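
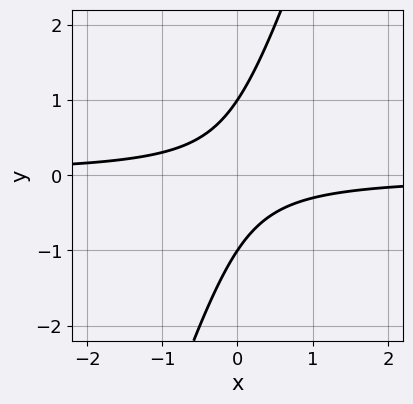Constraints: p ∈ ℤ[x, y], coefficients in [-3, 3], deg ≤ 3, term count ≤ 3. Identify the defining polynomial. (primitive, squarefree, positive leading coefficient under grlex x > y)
3*x*y - y^2 + 1

First, the degree is 2 — a generic line meets the curve in up to 2 points.
Next, against the integer gridlines: the y-axis gridline crossings are at y ∈ {-1, 1}; no x-intercept at any integer in the box.
Finally, matching integer coefficients to the picture gives p.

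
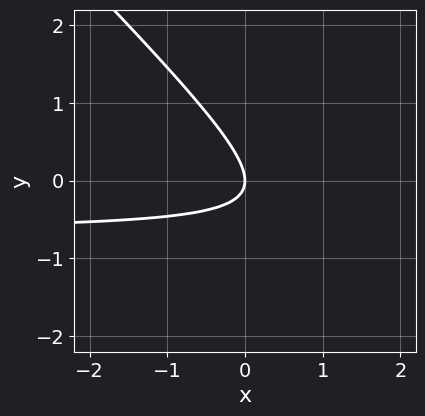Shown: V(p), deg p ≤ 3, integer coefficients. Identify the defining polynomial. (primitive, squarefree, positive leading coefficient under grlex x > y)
3*x*y + 3*y^2 + 2*x

First, deg p = 2.
Then, observable constraints: it crosses the x-axis at the gridline x = 0; it meets the y-axis at y = 0 (among the integer gridlines).
Finally, solving for integer coefficients yields p as stated.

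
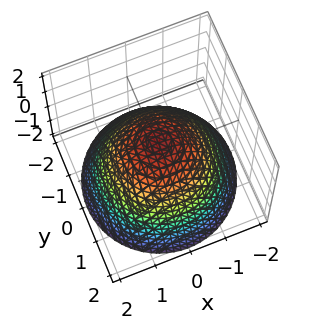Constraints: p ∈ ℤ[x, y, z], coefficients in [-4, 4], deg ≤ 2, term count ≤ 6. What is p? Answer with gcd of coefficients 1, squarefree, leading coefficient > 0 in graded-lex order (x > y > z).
2*x^2 + 2*y^2 + 3*z - 2

1. The degree is 2 — the shape is more complex than any degree-1 surface.
2. By symmetry, the z-axis is an axis of rotation, so x and y enter only as x² + y².
3. From the axis intercepts and sections: a circular section at z = -1 has radius between 1 and 2; the y-axis gridline crossings are at y ∈ {-1, 1}; the x-axis gridline crossings are at x ∈ {-1, 1}.
4. These observations pin down the coefficients.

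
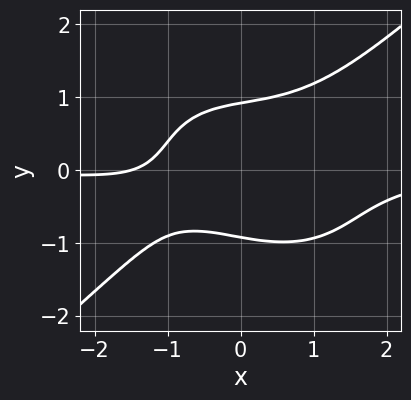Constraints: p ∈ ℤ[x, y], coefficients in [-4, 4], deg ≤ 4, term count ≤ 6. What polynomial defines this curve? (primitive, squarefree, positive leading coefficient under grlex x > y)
2*x^3*y - 3*y^4 - y^2 + 2*x + 3

(a) deg p = 4.
(b) The integer polynomial consistent with all of this is the stated p.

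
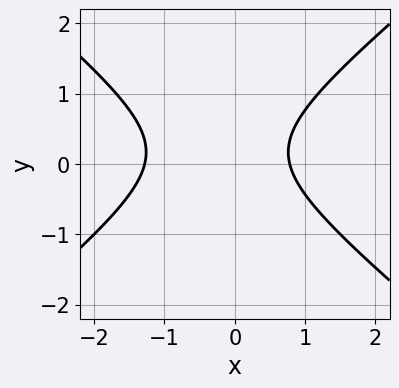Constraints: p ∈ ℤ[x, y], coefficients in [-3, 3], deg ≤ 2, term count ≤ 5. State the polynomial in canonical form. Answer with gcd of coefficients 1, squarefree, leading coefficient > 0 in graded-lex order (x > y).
First, deg p = 2. The shape is more complex than any degree-1 curve.
Then, observable constraints: the curve avoids every integer y-axis point in the box.
Finally, matching integer coefficients to the picture gives p.

2*x^2 - 3*y^2 + x + y - 2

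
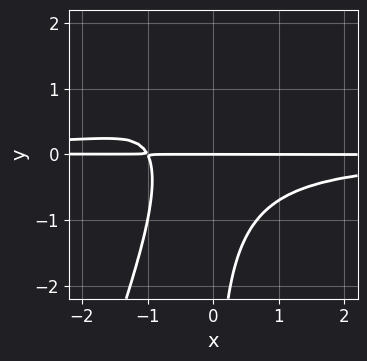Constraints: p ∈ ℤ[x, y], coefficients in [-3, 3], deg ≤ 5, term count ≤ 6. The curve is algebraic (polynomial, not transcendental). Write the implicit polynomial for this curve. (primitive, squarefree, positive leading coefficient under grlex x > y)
3*x^2*y^2 - x*y^3 + 2*x*y^2 + 2*x*y + 2*y

First, the degree is 4 — no degree-3 curve has this shape.
Then, from the visible intercepts: the visible x-axis segment lies entirely on the curve; it meets the y-axis at y = 0 (among the integer gridlines).
Finally, the integer polynomial consistent with all of this is the stated p.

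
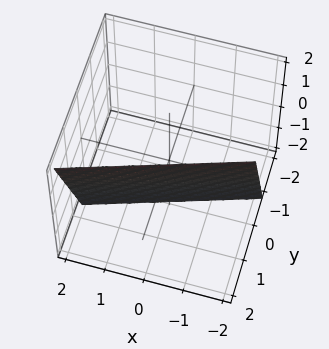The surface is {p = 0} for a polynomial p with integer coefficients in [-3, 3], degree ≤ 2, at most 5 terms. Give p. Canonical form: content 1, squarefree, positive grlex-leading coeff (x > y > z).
x - 3*y + z + 2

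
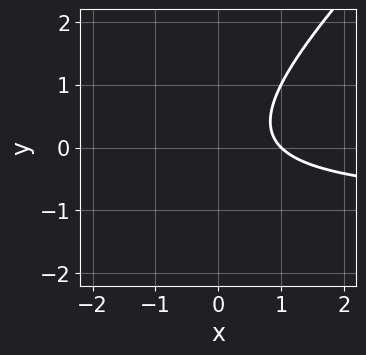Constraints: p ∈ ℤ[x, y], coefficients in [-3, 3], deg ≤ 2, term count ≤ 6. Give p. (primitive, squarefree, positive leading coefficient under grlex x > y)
x*y - y^2 + x - 1

First, degree: no degree-1 curve has this shape, so deg p = 2.
Then, observable constraints: no y-intercept at any integer in the box; it meets the x-axis at x = 1 (among the integer gridlines).
Finally, solving for integer coefficients yields p as stated.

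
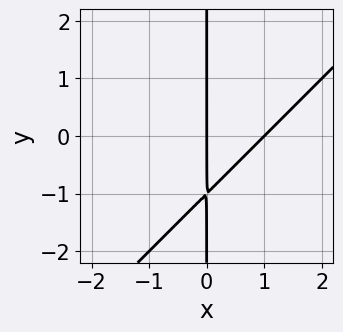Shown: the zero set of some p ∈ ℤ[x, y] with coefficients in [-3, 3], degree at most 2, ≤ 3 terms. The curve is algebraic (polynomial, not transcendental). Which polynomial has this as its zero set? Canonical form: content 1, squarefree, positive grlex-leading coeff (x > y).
x^2 - x*y - x

Degree: no degree-1 curve has this shape, so deg p = 2.
Observable constraints: every point of the y-axis in the box is on the curve; the x-axis gridline crossings are at x ∈ {0, 1}.
Assembling these constraints gives the stated polynomial.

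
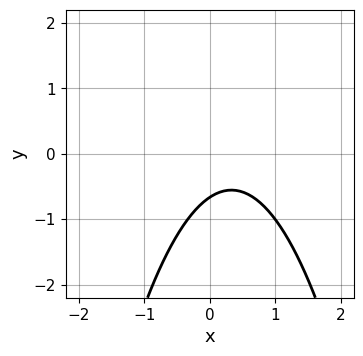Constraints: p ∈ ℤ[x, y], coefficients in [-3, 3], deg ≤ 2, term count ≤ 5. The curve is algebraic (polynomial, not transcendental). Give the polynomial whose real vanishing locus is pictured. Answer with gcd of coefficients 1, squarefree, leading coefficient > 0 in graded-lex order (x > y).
(a) The degree is 2 — a generic line meets the curve in up to 2 points.
(b) From the axis intercepts and sections: the curve avoids every integer x-axis point in the box.
(c) These observations pin down the coefficients.

3*x^2 - 2*x + 3*y + 2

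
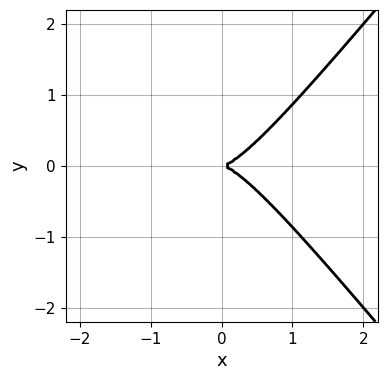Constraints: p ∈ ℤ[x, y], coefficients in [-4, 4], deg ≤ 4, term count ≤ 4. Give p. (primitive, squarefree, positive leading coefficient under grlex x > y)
3*x^3 - 2*x*y^2 - 2*y^2

First, deg p = 3.
Then, symmetries: the y ↦ −y reflection is a symmetry, so y appears only in even powers.
Then, observable constraints: it crosses the y-axis at the gridline y = 0; it meets the x-axis at x = 0 (among the integer gridlines).
Finally, the integer polynomial consistent with all of this is the stated p.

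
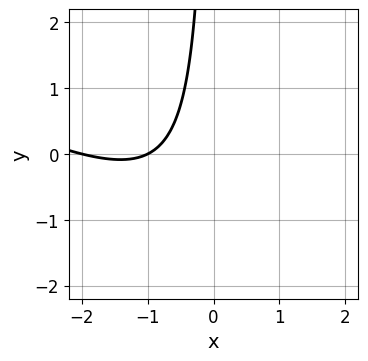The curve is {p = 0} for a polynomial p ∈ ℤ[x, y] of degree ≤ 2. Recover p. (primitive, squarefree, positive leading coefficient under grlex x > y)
1. Degree: no degree-1 curve has this shape, so deg p = 2.
2. From the visible intercepts: the curve avoids every integer y-axis point in the box; the x-axis gridline crossings are at x ∈ {-2, -1}.
3. Matching integer coefficients to the picture gives p.

x^2 + 2*x*y + 3*x + 2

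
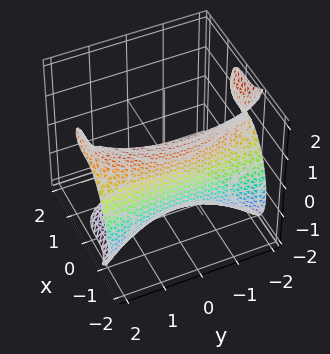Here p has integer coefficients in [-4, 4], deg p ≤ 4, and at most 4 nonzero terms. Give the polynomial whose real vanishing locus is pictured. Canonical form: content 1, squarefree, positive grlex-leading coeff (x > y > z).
First, degree: a generic line meets the surface in up to 3 points, so deg p = 3.
Then, from the axis intercepts and sections: the surface avoids every integer y-axis point in the box; one x-axis crossing is at x = -1.
Finally, together with the visible shape, these determine p as stated.

3*x^3 - y^2*z + z^3 + 3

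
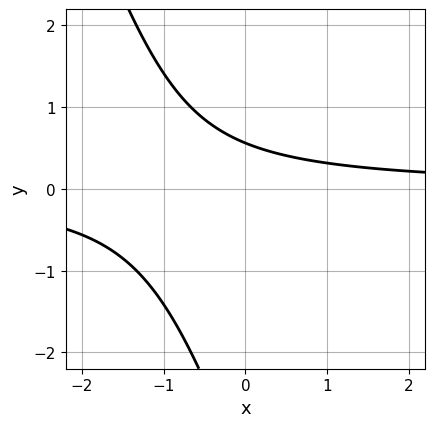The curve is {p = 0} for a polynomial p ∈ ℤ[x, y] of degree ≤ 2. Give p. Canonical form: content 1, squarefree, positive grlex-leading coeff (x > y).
3*x*y + y^2 + 3*y - 2

First, the degree is 2 — a generic line meets the curve in up to 2 points.
Then, from the visible intercepts: the curve avoids every integer x-axis point in the box.
Finally, the integer polynomial consistent with all of this is the stated p.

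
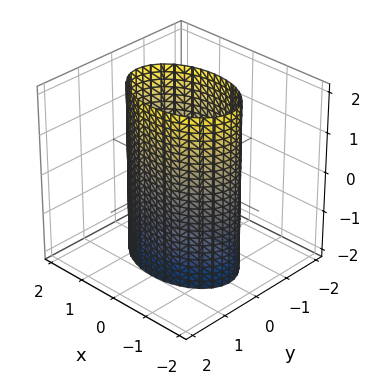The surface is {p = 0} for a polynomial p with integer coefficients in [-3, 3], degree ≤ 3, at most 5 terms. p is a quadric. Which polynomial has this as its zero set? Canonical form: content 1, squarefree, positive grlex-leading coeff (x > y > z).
First, degree: constant cross-section along one axis; a quadric, so deg p = 2.
Then, symmetries: it's symmetric under z → −z, forcing even powers of z; it's symmetric under y → −y, forcing even powers of y; the x ↦ −x reflection is a symmetry, so x appears only in even powers.
Next, checking where it meets the axes: the y-axis gridline crossings are at y ∈ {-1, 1}; no z-intercept at any integer in the box.
Finally, these observations pin down the coefficients.

x^2 + 2*y^2 - 2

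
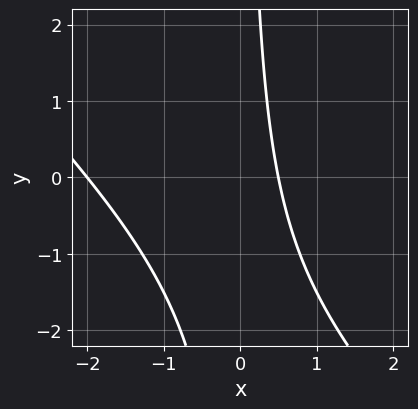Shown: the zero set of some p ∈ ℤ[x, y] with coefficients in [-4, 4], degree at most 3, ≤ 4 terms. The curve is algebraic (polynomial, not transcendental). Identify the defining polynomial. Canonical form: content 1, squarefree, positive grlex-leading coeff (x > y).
2*x^2 + 2*x*y + 3*x - 2

First, the degree is 2 — the shape is more complex than any degree-1 curve.
Then, checking where it meets the axes: it crosses the x-axis at the gridline x = -2; it misses every integer gridline on the y-axis.
Finally, assembling these constraints gives the stated polynomial.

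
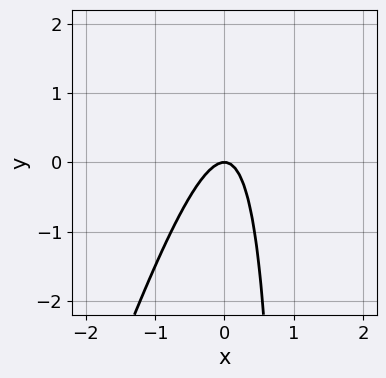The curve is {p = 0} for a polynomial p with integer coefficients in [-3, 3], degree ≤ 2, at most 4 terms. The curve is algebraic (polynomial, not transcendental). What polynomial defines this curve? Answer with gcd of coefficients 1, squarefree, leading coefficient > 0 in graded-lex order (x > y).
3*x^2 - x*y + y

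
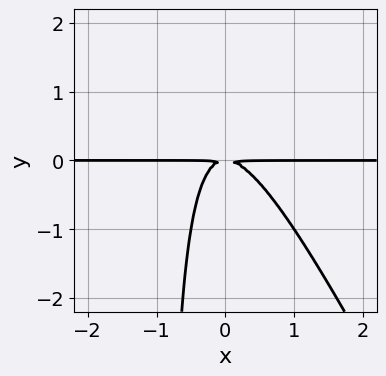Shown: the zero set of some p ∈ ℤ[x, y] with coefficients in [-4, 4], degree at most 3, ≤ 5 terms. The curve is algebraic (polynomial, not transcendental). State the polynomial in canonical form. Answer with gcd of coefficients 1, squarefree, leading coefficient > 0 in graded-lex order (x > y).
2*x^2*y + x*y^2 + y^2

First, deg p = 3. A generic line meets the curve in up to 3 points.
Next, against the integer gridlines: every point of the x-axis in the box is on the curve.
Finally, matching integer coefficients to the picture gives p.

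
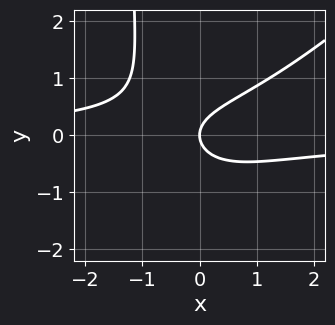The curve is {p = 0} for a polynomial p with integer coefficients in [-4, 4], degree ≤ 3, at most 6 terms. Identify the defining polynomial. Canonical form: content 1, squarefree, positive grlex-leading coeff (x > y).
2*x^2*y - 2*x*y^2 - 3*y^2 + 2*x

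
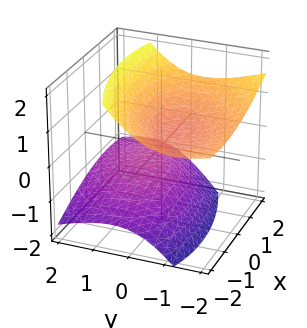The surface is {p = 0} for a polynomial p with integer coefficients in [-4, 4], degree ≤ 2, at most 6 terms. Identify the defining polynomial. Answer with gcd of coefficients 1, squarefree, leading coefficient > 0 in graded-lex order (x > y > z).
There are 2 components. Treating them together as one polynomial.
The degree is 2 — a generic line meets the surface in up to 2 points.
Against the integer gridlines: the surface avoids every integer x-axis point in the box; no y-intercept at any integer in the box.
Assembling these constraints gives the stated polynomial.

x^2 - x*y + 2*y^2 + 3*y*z - 3*z^2 + 1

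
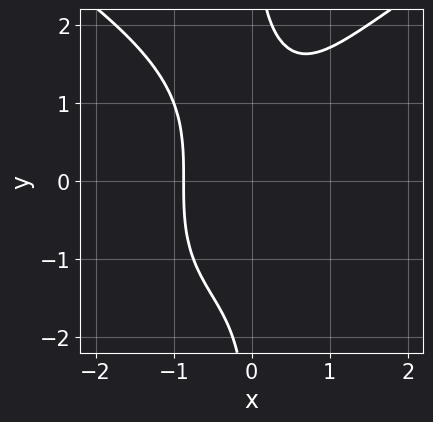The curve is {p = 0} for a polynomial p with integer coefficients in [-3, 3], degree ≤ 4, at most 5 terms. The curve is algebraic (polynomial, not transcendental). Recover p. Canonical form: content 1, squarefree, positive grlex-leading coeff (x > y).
(a) The degree is 4 — a generic line meets the curve in up to 4 points.
(b) Observable constraints: no y-intercept at any integer in the box.
(c) The integer polynomial consistent with all of this is the stated p.

x*y^3 - 3*x^3 - 2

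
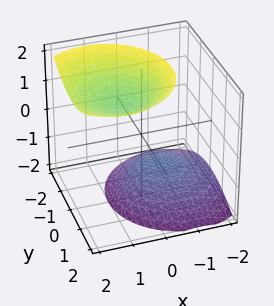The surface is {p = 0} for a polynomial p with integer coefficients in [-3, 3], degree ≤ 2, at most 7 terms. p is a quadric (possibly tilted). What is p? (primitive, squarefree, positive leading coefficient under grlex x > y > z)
2*x^2 - 2*x*z + 2*y^2 - 2*z^2 + 3

1. I count 2 distinct pieces. They look like related sheets of one shape, so recover p as a whole.
2. deg p = 2. A generic line meets the surface in up to 2 points.
3. From the visible intercepts: it misses every integer gridline on the y-axis; no x-intercept at any integer in the box.
4. Together with the visible shape, these determine p as stated.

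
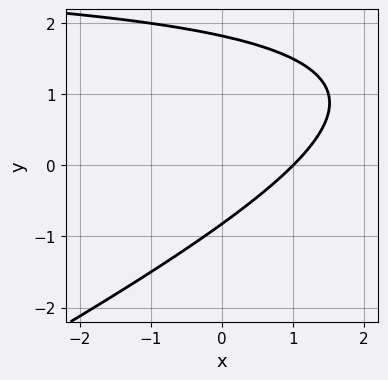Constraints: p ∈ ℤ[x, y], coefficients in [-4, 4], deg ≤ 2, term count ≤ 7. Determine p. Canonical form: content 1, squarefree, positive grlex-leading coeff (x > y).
x*y - 2*y^2 - 3*x + 2*y + 3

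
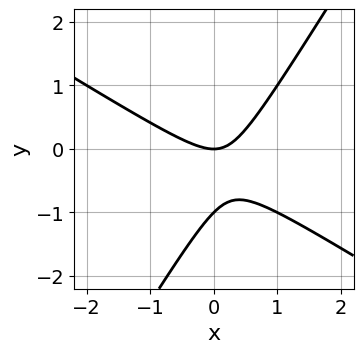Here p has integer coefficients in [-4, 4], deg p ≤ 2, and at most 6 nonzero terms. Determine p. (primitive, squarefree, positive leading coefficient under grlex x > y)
Degree: a generic line meets the curve in up to 2 points, so deg p = 2.
Observable constraints: among the integer gridlines, it crosses the y-axis at y ∈ {-1, 0}; it meets the x-axis at x = 0 (among the integer gridlines).
Together with the visible shape, these determine p as stated.

x^2 + x*y - y^2 - y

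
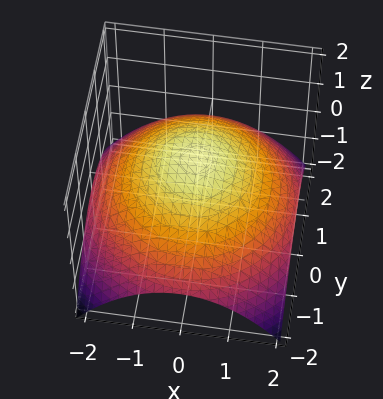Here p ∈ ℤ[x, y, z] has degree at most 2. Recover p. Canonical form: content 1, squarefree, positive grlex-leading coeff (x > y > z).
x^2 + y^2 + 3*z - 3

1. deg p = 2.
2. Symmetry: the surface is invariant under rotation about z: p = q(x² + y², z).
3. From the visible intercepts: it meets the z-axis at z = 1 (among the integer gridlines); a circular section at z = 0 has radius between 1 and 2.
4. The integer polynomial consistent with all of this is the stated p.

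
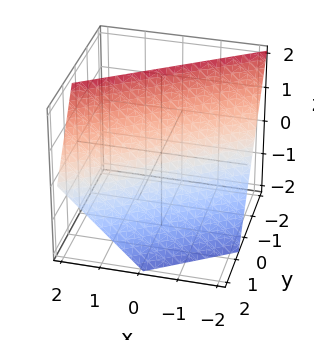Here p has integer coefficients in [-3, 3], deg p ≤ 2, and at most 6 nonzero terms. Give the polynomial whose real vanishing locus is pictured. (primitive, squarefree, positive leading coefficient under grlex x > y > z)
2*x - 3*y - 2*z + 2

(a) Degree: every cross-section is a straight line — this is a plane, so deg p = 1.
(b) Observable constraints: it crosses the x-axis at the gridline x = -1; it crosses the z-axis at the gridline z = 1.
(c) Matching integer coefficients to the picture gives p.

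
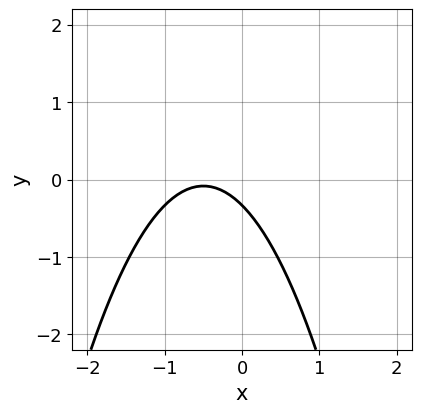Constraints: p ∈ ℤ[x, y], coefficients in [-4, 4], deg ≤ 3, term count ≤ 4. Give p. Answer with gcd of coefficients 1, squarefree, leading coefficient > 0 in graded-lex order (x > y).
(a) deg p = 2. No degree-1 curve has this shape.
(b) Checking where it meets the axes: it misses every integer gridline on the x-axis.
(c) Putting this together gives p.

3*x^2 + 3*x + 3*y + 1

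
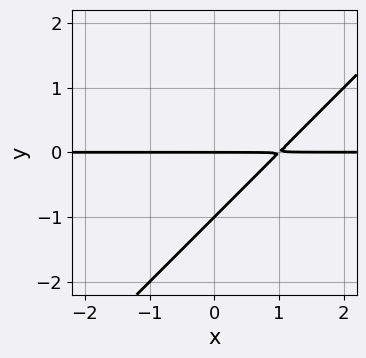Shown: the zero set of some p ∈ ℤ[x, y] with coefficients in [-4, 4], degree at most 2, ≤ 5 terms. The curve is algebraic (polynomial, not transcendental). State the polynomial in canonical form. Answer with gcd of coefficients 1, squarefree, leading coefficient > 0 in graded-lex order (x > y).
First, degree: no degree-1 curve has this shape, so deg p = 2.
Next, observable constraints: among the integer gridlines, it crosses the y-axis at y ∈ {-1, 0}; the visible x-axis segment lies entirely on the curve.
Finally, putting this together gives p.

x*y - y^2 - y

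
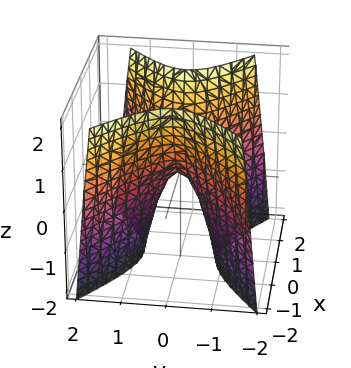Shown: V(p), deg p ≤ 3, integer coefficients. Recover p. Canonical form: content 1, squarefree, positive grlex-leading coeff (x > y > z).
2*x^2 - 3*y^2 - z

The degree is 2 — a saddle surface; a quadric.
Symmetries: the y ↦ −y reflection is a symmetry, so y appears only in even powers; mirror symmetry x ↦ −x ⇒ only even powers of x.
Against the integer gridlines: it meets the y-axis at y = 0 (among the integer gridlines); one z-axis crossing is at z = 0.
These observations pin down the coefficients.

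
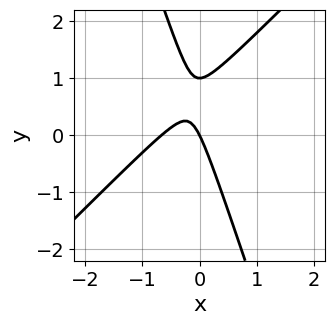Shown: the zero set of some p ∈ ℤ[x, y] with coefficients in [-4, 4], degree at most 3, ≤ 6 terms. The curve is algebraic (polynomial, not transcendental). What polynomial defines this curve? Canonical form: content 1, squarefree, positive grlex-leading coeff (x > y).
(a) deg p = 2. A generic line meets the curve in up to 2 points.
(b) Reading off the gridlines: one x-axis crossing is at x = 0; the y-axis gridline crossings are at y ∈ {0, 1}.
(c) Matching integer coefficients to the picture gives p.

3*x^2 - 2*x*y - y^2 + 2*x + y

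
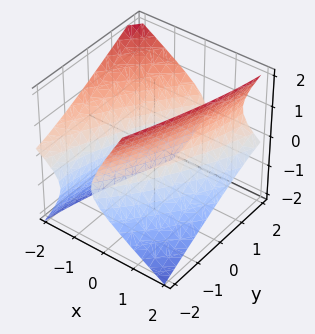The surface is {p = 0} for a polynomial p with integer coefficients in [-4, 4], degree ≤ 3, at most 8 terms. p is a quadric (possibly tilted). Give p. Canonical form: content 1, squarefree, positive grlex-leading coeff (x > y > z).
1. The picture has 2 separate pieces.
2. deg p = 2.
3. Reading off the gridlines: the x-axis gridline crossings are at x ∈ {-1, 1}; the surface avoids every integer z-axis point in the box.
4. Putting this together gives p.

3*x^2 - 3*x*y + 3*x*z + y^2 - 3*z^2 - 3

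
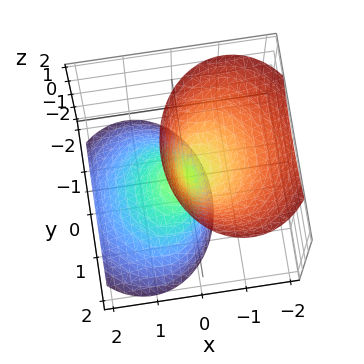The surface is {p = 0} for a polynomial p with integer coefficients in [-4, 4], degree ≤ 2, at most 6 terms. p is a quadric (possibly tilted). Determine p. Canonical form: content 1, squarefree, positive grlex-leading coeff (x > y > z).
1. I count 2 distinct pieces.
2. deg p = 2.
3. Reading off the gridlines: one x-axis crossing is at x = 0; it meets the y-axis at y = 0 (among the integer gridlines).
4. The integer polynomial consistent with all of this is the stated p.

3*x^2 + 3*x*z + 2*y^2 - z^2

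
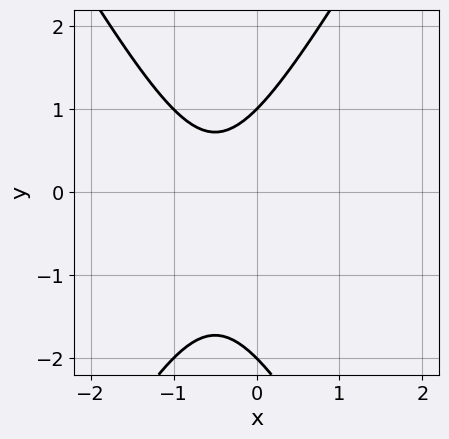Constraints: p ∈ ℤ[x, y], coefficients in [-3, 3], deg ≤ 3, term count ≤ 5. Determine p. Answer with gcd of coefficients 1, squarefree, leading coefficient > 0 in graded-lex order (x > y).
3*x^2 - y^2 + 3*x - y + 2

1. Degree: a generic line meets the curve in up to 2 points, so deg p = 2.
2. Checking where it meets the axes: it misses every integer gridline on the x-axis; among the integer gridlines, it crosses the y-axis at y ∈ {-2, 1}.
3. Fitting integer coefficients to these (and the overall shape) gives p.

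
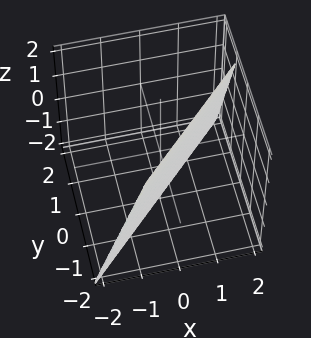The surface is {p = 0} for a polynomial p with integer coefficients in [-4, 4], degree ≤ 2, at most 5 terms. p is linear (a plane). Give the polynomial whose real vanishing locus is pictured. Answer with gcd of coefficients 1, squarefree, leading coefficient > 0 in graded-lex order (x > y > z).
3*x - 3*y - z - 2

(a) deg p = 1. Every cross-section is a straight line — this is a plane.
(b) From the axis intercepts and sections: it meets the z-axis at z = -2 (among the integer gridlines).
(c) Assembling these constraints gives the stated polynomial.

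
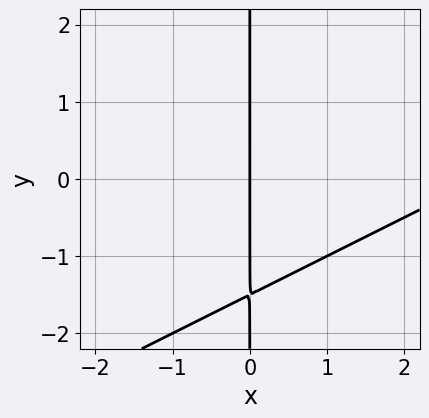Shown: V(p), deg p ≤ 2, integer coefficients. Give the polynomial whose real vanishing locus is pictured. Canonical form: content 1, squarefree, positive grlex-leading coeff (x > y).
x^2 - 2*x*y - 3*x

(a) The degree is 2 — the shape is more complex than any degree-1 curve.
(b) Checking where it meets the axes: the visible y-axis segment lies entirely on the curve; it crosses the x-axis at the gridline x = 0.
(c) Matching integer coefficients to the picture gives p.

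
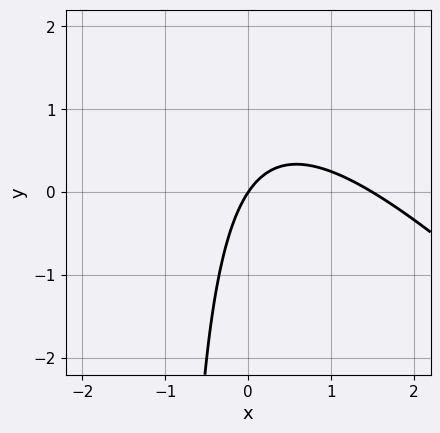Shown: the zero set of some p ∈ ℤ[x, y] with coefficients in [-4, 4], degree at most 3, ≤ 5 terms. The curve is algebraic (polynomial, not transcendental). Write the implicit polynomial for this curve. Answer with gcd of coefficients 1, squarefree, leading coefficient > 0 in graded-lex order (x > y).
2*x^2 + 2*x*y - 3*x + 2*y

First, the degree is 2 — a generic line meets the curve in up to 2 points.
Then, observable constraints: it crosses the x-axis at the gridline x = 0; one y-axis crossing is at y = 0.
Finally, putting this together gives p.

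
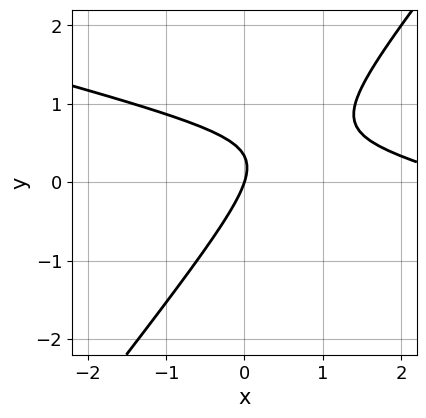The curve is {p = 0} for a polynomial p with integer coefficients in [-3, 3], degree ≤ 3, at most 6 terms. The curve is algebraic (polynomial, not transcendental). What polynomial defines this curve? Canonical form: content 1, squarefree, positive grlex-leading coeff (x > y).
x^2 + 3*x*y - 3*y^2 - 3*x + y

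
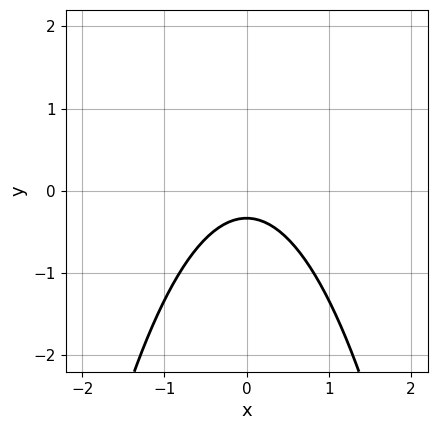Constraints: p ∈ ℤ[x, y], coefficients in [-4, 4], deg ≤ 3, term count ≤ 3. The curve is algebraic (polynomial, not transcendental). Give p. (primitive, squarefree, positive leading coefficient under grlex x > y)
3*x^2 + 3*y + 1

deg p = 2. A generic line meets the curve in up to 2 points.
Symmetries: mirror symmetry x ↦ −x ⇒ only even powers of x.
From the axis intercepts and sections: the curve avoids every integer x-axis point in the box.
Solving for integer coefficients yields p as stated.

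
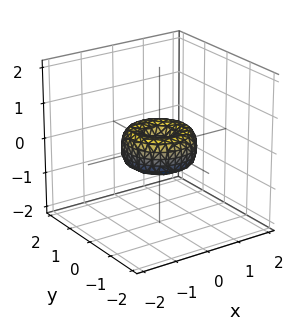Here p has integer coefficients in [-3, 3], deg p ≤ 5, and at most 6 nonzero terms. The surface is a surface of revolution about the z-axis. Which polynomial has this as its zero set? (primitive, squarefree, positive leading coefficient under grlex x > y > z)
(a) The degree is 4 — the shape is more complex than any degree-3 surface.
(b) Symmetries: rotational symmetry about the z-axis ⇒ p depends on x, y only through x² + y².
(c) Checking where it meets the axes: a circular section at z = 0 has radius exactly 1; it crosses the z-axis at the gridline z = 0; the x-axis gridline crossings are at x ∈ {-1, 0, 1}; among the integer gridlines, it crosses the y-axis at y ∈ {-1, 0, 1}.
(d) Fitting integer coefficients to these (and the overall shape) gives p.

x^4 + 2*x^2*y^2 + y^4 - x^2 - y^2 + z^2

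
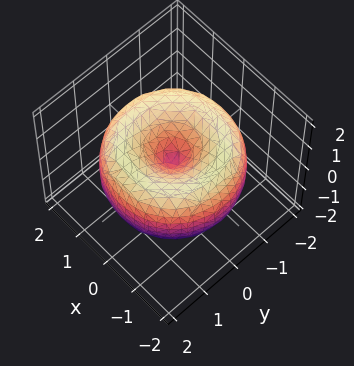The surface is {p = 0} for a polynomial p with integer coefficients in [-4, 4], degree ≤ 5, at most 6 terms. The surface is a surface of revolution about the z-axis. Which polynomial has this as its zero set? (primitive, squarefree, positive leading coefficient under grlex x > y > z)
x^4 + 2*x^2*y^2 + y^4 - 3*x^2 - 3*y^2 + 2*z^2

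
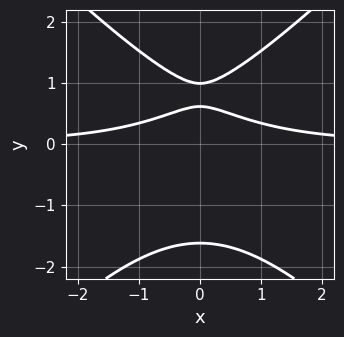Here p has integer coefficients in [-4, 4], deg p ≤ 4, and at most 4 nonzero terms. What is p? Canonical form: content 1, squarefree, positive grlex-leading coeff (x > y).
(a) deg p = 3.
(b) Symmetries: the x ↦ −x reflection is a symmetry, so x appears only in even powers.
(c) Checking where it meets the axes: it meets the y-axis at y = 1 (among the integer gridlines); it misses every integer gridline on the x-axis.
(d) Putting this together gives p.

x^2*y - y^3 + 2*y - 1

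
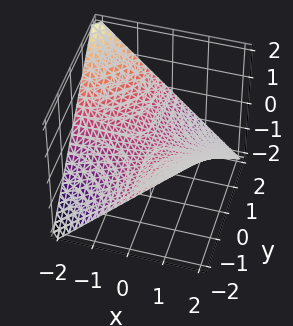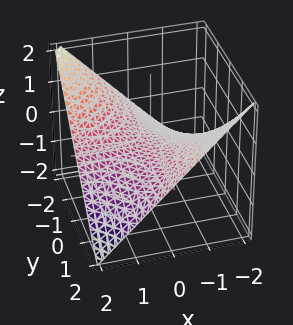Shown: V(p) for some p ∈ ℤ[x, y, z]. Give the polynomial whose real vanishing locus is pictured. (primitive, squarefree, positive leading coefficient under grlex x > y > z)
x*y + 2*z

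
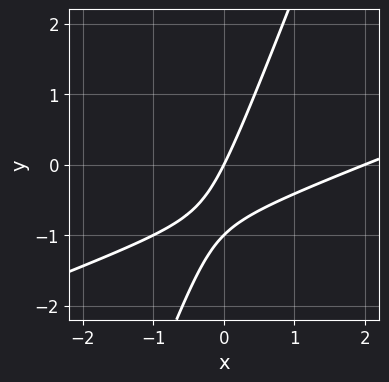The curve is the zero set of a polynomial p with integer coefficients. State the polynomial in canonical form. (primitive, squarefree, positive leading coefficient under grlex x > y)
x^2 - 3*x*y + y^2 - 2*x + y

deg p = 2. A generic line meets the curve in up to 2 points.
Checking where it meets the axes: among the integer gridlines, it crosses the x-axis at x ∈ {0, 2}; the y-axis gridline crossings are at y ∈ {-1, 0}.
Putting this together gives p.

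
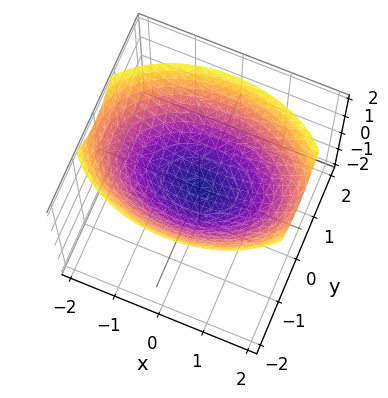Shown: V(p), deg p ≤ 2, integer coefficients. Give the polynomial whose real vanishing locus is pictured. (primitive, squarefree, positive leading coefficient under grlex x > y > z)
x^2 + 2*y^2 - 3*z

(a) Degree: a single bowl opening along one axis; a quadric, so deg p = 2.
(b) Symmetries: it's symmetric under y → −y, forcing even powers of y; it's symmetric under x → −x, forcing even powers of x.
(c) Observable constraints: it crosses the y-axis at the gridline y = 0; one x-axis crossing is at x = 0.
(d) Fitting integer coefficients to these (and the overall shape) gives p.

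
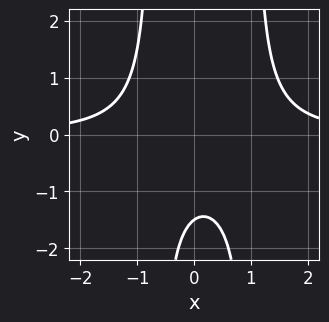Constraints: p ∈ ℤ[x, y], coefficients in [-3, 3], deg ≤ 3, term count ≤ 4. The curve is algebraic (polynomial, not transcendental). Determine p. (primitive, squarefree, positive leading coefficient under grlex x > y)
The degree is 3 — a generic line meets the curve in up to 3 points.
Against the integer gridlines: the curve avoids every integer x-axis point in the box.
Putting this together gives p.

3*x^2*y - x*y - 2*y - 3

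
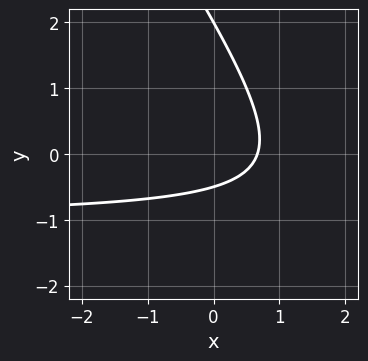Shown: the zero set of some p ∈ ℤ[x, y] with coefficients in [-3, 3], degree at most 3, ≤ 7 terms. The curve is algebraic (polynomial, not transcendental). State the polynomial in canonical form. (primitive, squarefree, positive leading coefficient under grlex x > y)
deg p = 2. The shape is more complex than any degree-1 curve.
From the axis intercepts and sections: it meets the y-axis at y = 2 (among the integer gridlines).
Matching integer coefficients to the picture gives p.

3*x*y + 2*y^2 + 3*x - 3*y - 2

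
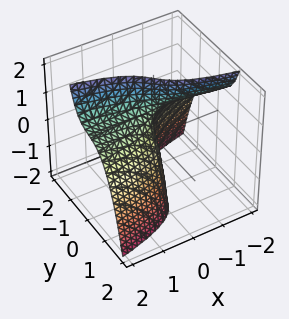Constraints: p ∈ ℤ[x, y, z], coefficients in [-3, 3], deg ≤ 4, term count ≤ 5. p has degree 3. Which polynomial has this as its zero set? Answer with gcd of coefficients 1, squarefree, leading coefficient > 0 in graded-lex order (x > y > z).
3*y^3 + 2*x*z + y*z - 2*x

(a) Degree: a generic line meets the surface in up to 3 points, so deg p = 3.
(b) Reading off the gridlines: it meets the x-axis at x = 0 (among the integer gridlines); it meets the y-axis at y = 0 (among the integer gridlines); the visible z-axis segment lies entirely on the surface.
(c) Fitting integer coefficients to these (and the overall shape) gives p.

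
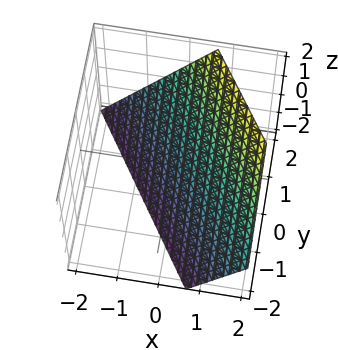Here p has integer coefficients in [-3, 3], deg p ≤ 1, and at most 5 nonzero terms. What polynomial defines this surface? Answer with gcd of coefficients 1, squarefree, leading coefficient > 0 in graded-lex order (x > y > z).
3*x + 2*y - 2*z - 2

1. deg p = 1. The surface is flat (a plane).
2. From the axis intercepts and sections: it crosses the y-axis at the gridline y = 1; it crosses the z-axis at the gridline z = -1.
3. Fitting integer coefficients to these (and the overall shape) gives p.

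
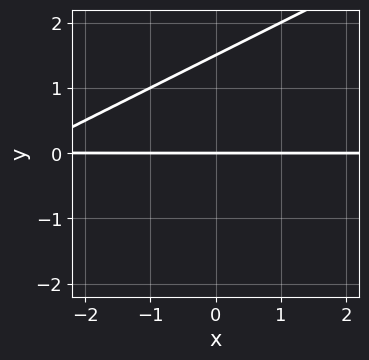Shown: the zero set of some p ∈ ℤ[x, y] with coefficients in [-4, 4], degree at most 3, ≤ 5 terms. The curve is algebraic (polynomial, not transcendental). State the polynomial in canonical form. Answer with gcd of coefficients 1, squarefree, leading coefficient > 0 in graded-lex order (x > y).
1. deg p = 2. The shape is more complex than any degree-1 curve.
2. From the visible intercepts: it crosses the y-axis at the gridline y = 0; every point of the x-axis in the box is on the curve.
3. Solving for integer coefficients yields p as stated.

x*y - 2*y^2 + 3*y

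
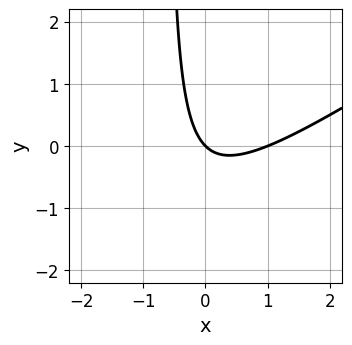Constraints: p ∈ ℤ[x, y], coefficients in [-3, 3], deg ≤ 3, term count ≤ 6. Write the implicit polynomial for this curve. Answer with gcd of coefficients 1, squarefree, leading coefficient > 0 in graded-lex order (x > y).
2*x^2 - 3*x*y - 2*x - 2*y

The degree is 2 — no degree-1 curve has this shape.
From the axis intercepts and sections: among the integer gridlines, it crosses the x-axis at x ∈ {0, 1}; it meets the y-axis at y = 0 (among the integer gridlines).
Solving for integer coefficients yields p as stated.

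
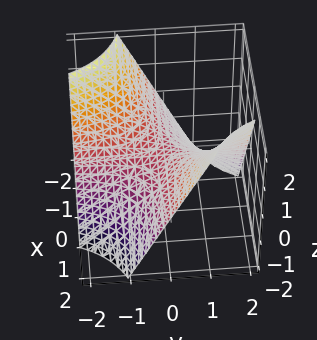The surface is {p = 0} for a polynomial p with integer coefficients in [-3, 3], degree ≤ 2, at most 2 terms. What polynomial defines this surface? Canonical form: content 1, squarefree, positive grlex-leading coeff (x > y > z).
First, degree: a hyperbolic paraboloid; a quadric, so deg p = 2.
Then, from the visible intercepts: the visible y-axis segment lies entirely on the surface; the visible x-axis segment lies entirely on the surface.
Finally, assembling these constraints gives the stated polynomial.

x*y - z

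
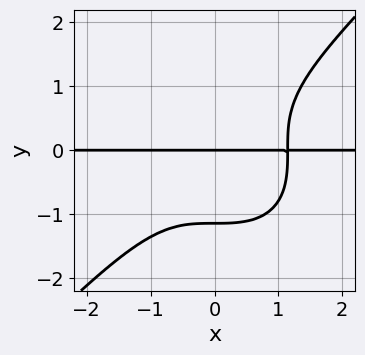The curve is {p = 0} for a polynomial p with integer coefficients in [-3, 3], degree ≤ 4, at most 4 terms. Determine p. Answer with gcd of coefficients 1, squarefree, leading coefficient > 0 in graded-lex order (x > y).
(a) Degree: the shape is more complex than any degree-3 curve, so deg p = 4.
(b) Reading off the gridlines: it meets the y-axis at y = 0 (among the integer gridlines); the visible x-axis segment lies entirely on the curve.
(c) The integer polynomial consistent with all of this is the stated p.

2*x^3*y - 2*y^4 - 3*y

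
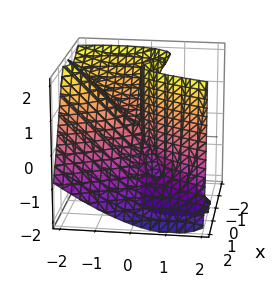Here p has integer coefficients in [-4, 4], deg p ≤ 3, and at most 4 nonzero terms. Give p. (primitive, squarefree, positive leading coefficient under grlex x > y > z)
deg p = 3. No degree-2 surface has this shape.
From the axis intercepts and sections: one x-axis crossing is at x = 0; the visible z-axis segment lies entirely on the surface; it crosses the y-axis at the gridline y = 0.
Together with the visible shape, these determine p as stated.

3*x^3 + 3*x^2*z - 2*y^2 - 2*y*z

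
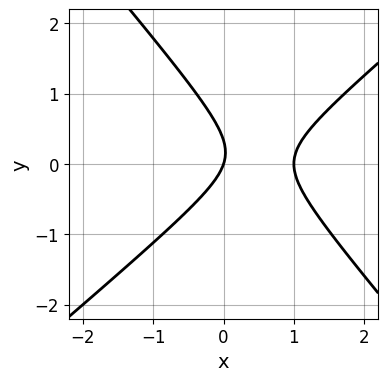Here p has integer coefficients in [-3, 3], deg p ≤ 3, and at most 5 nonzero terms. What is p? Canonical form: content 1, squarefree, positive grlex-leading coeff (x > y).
3*x^2 - x*y - 3*y^2 - 3*x + y

(a) The degree is 2 — the shape is more complex than any degree-1 curve.
(b) Observable constraints: it crosses the y-axis at the gridline y = 0; the x-axis gridline crossings are at x ∈ {0, 1}.
(c) The integer polynomial consistent with all of this is the stated p.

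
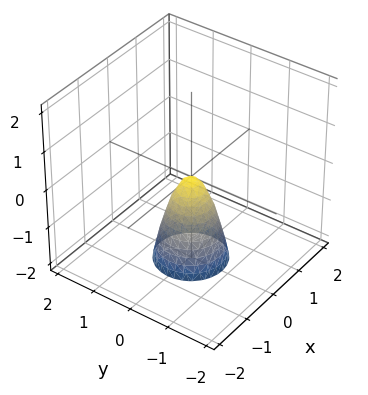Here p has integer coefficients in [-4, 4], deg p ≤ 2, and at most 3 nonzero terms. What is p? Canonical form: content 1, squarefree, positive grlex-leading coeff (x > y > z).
1. The degree is 2 — a paraboloid; a quadric.
2. Symmetries: the z-axis is an axis of rotation, so x and y enter only as x² + y².
3. From the visible intercepts: one x-axis crossing is at x = 0; it crosses the y-axis at the gridline y = 0; a circular section at z = -1 has radius between 0 and 1; it crosses the z-axis at the gridline z = 0.
4. These observations pin down the coefficients.

3*x^2 + 3*y^2 + z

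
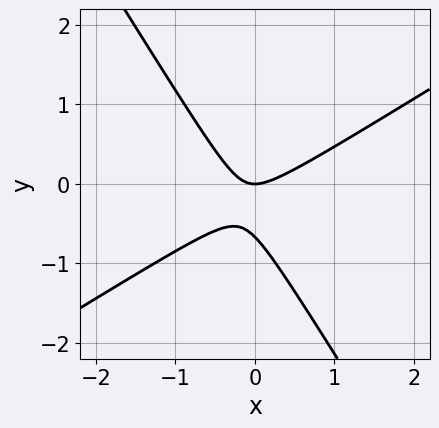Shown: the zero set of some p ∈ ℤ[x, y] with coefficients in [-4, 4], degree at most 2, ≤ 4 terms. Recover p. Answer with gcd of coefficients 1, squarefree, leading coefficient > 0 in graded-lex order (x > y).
The degree is 2 — a generic line meets the curve in up to 2 points.
Checking where it meets the axes: it meets the y-axis at y = 0 (among the integer gridlines); it crosses the x-axis at the gridline x = 0.
The integer polynomial consistent with all of this is the stated p.

3*x^2 - 3*x*y - 3*y^2 - 2*y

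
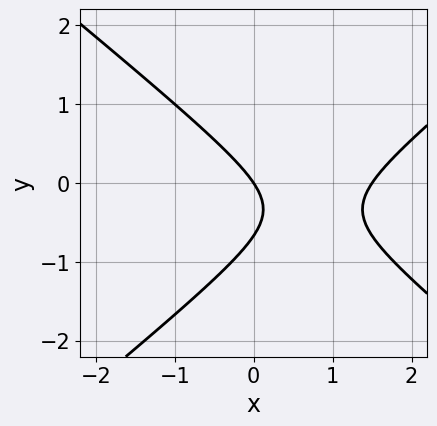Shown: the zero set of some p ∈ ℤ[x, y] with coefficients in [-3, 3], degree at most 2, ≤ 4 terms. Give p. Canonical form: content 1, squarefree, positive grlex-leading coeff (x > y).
deg p = 2. No degree-1 curve has this shape.
Reading off the gridlines: one x-axis crossing is at x = 0; it crosses the y-axis at the gridline y = 0.
Together with the visible shape, these determine p as stated.

2*x^2 - 3*y^2 - 3*x - 2*y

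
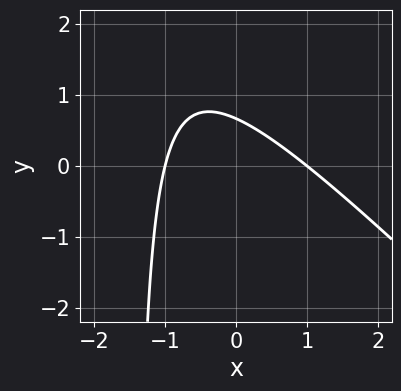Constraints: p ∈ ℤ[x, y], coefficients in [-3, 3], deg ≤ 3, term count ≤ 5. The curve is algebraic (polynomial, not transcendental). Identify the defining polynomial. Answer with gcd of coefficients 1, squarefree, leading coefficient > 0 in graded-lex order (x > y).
2*x^2 + 2*x*y + 3*y - 2

(a) Degree: no degree-1 curve has this shape, so deg p = 2.
(b) From the visible intercepts: the x-axis gridline crossings are at x ∈ {-1, 1}.
(c) These observations pin down the coefficients.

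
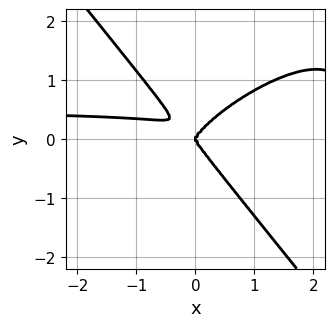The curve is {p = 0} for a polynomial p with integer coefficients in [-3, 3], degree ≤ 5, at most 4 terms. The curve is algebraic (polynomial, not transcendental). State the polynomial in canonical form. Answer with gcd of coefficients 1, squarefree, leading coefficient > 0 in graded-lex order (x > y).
(a) deg p = 4.
(b) Against the integer gridlines: one x-axis crossing is at x = 0; it crosses the y-axis at the gridline y = 0.
(c) Putting this together gives p.

2*x^3*y - 3*x^2*y^2 + 3*y^4 - x^3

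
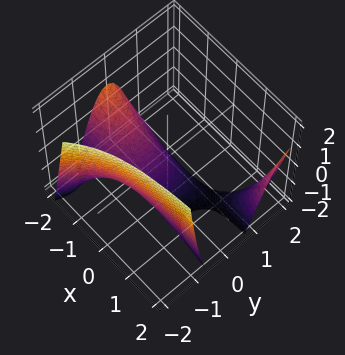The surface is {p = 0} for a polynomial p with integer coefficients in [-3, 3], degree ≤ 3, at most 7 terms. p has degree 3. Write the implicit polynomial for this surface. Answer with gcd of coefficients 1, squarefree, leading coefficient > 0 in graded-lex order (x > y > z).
3*x*y^2 - 2*y^3 - 2*x - 2*z - 3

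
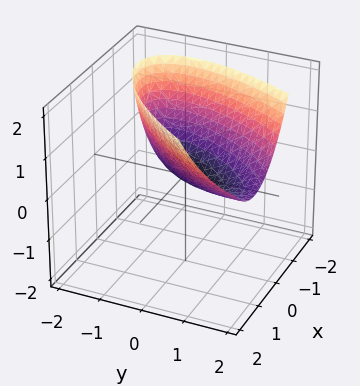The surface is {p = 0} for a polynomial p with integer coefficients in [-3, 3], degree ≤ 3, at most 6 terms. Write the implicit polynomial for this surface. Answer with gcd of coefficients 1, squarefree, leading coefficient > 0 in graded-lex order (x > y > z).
1. The degree is 2 — a generic line meets the surface in up to 2 points.
2. From the axis intercepts and sections: it crosses the x-axis at the gridline x = 0; it meets the y-axis at y = 0 (among the integer gridlines); one z-axis crossing is at z = 0.
3. Matching integer coefficients to the picture gives p.

2*x^2 - 2*x*y + y^2 - y*z - 2*z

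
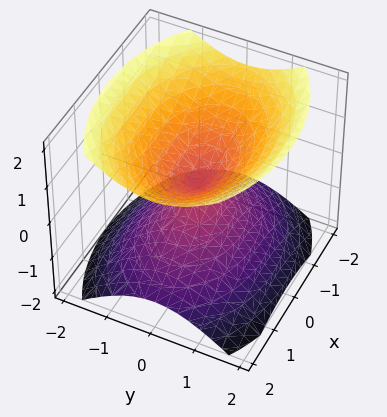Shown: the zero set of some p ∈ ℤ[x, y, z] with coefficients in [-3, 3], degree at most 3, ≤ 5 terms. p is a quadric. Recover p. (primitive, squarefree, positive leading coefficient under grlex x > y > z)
1. There are 2 components. Treating them together as one polynomial.
2. Degree: a double cone through the origin; a quadric, so deg p = 2.
3. Symmetries: mirror symmetry z ↦ −z ⇒ only even powers of z; it's symmetric under y → −y, forcing even powers of y; mirror symmetry x ↦ −x ⇒ only even powers of x.
4. Against the integer gridlines: it crosses the x-axis at the gridline x = 0; it meets the z-axis at z = 0 (among the integer gridlines).
5. Putting this together gives p.

x^2 + 2*y^2 - 2*z^2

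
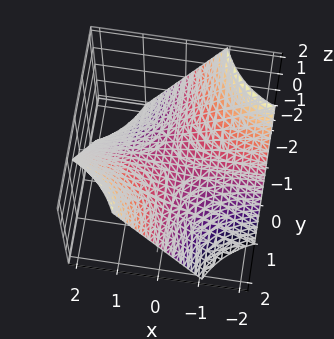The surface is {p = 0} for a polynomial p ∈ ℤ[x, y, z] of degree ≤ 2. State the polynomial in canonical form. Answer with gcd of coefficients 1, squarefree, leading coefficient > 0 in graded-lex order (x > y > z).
First, the degree is 2 — a hyperbolic paraboloid; a quadric.
Next, against the integer gridlines: one z-axis crossing is at z = 0; every point of the x-axis in the box is on the surface.
Finally, putting this together gives p.

x*y - z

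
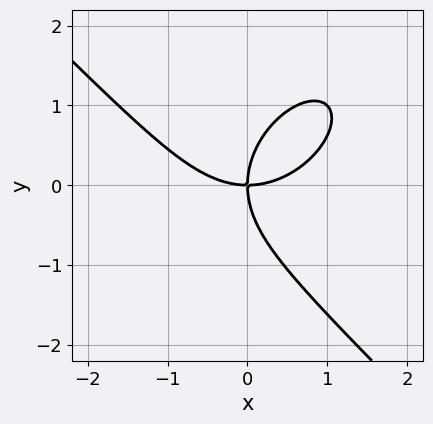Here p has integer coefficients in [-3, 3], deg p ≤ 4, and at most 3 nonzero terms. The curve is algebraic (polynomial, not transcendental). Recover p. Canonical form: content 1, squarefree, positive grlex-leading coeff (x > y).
x^3 + y^3 - 2*x*y

1. deg p = 3. No degree-2 curve has this shape.
2. Against the integer gridlines: it meets the x-axis at x = 0 (among the integer gridlines); it crosses the y-axis at the gridline y = 0.
3. Fitting integer coefficients to these (and the overall shape) gives p.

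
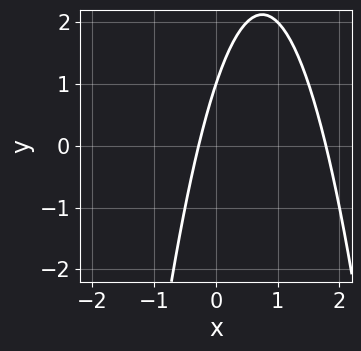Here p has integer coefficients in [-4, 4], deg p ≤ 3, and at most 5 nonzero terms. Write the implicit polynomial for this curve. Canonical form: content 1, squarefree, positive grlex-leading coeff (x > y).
2*x^2 - 3*x + y - 1

First, degree: the shape is more complex than any degree-1 curve, so deg p = 2.
Next, from the axis intercepts and sections: one y-axis crossing is at y = 1.
Finally, matching integer coefficients to the picture gives p.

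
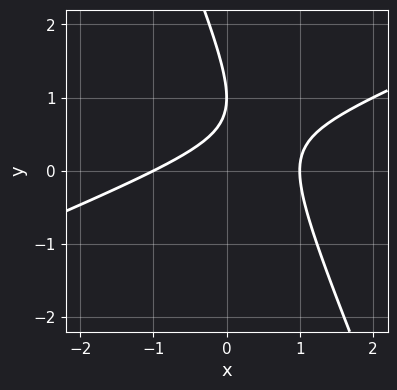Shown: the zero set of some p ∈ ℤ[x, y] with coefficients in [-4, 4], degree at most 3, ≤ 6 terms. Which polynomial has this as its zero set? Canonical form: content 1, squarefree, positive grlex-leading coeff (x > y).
x^2 - 2*x*y - y^2 + 2*y - 1

The degree is 2 — the shape is more complex than any degree-1 curve.
Against the integer gridlines: one y-axis crossing is at y = 1; the x-axis gridline crossings are at x ∈ {-1, 1}.
Together with the visible shape, these determine p as stated.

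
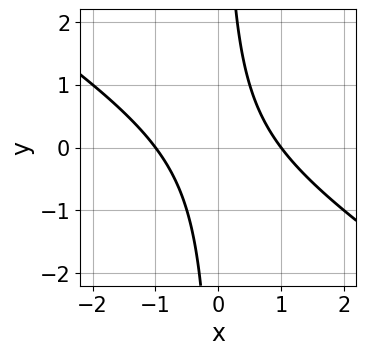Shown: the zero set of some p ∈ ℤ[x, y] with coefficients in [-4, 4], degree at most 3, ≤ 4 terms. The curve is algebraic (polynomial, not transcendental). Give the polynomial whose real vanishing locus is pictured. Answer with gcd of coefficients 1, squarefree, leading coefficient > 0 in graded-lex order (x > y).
2*x^2 + 3*x*y - 2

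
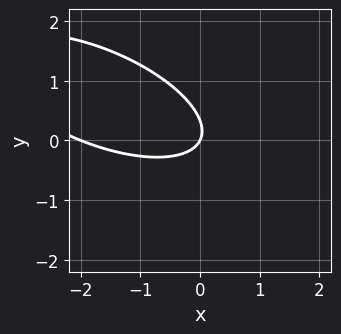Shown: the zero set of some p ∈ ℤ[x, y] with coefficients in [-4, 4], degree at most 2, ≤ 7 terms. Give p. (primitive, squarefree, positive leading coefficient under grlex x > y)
(a) The degree is 2 — no degree-1 curve has this shape.
(b) From the visible intercepts: the x-axis gridline crossings are at x ∈ {-2, 0}; it crosses the y-axis at the gridline y = 0.
(c) Matching integer coefficients to the picture gives p.

x^2 + 2*x*y + 3*y^2 + 2*x - y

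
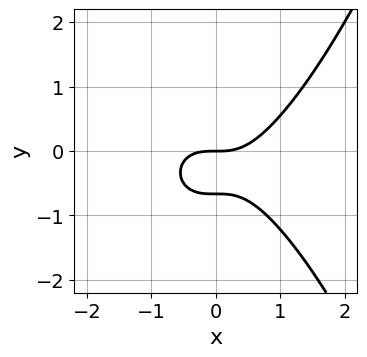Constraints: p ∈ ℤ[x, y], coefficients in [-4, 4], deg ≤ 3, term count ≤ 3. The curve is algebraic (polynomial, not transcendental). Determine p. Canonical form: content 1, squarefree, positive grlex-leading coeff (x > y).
1. deg p = 3.
2. Observable constraints: it meets the y-axis at y = 0 (among the integer gridlines); it meets the x-axis at x = 0 (among the integer gridlines).
3. The integer polynomial consistent with all of this is the stated p.

2*x^3 - 3*y^2 - 2*y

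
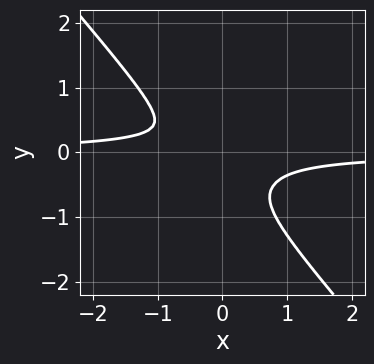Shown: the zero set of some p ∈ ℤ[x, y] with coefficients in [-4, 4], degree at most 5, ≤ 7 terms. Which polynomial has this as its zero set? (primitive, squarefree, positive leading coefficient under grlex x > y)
3*x^3*y + 2*y^4 + 2*y^3 + x^2 + y^2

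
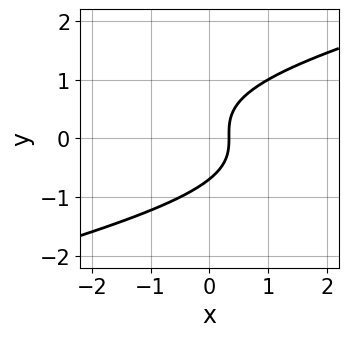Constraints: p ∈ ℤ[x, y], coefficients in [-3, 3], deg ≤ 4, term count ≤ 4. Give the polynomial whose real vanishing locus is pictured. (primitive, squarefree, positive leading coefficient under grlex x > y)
x*y^2 - 3*y^3 + 3*x - 1

Degree: the shape is more complex than any degree-2 curve, so deg p = 3.
Solving for integer coefficients yields p as stated.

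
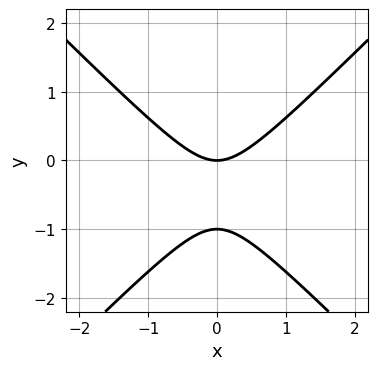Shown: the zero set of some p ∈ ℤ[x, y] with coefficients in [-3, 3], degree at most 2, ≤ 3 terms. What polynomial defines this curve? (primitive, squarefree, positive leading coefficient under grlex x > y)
1. Degree: a generic line meets the curve in up to 2 points, so deg p = 2.
2. Symmetries: it's symmetric under x → −x, forcing even powers of x.
3. Observable constraints: it meets the x-axis at x = 0 (among the integer gridlines); the y-axis gridline crossings are at y ∈ {-1, 0}.
4. Fitting integer coefficients to these (and the overall shape) gives p.

x^2 - y^2 - y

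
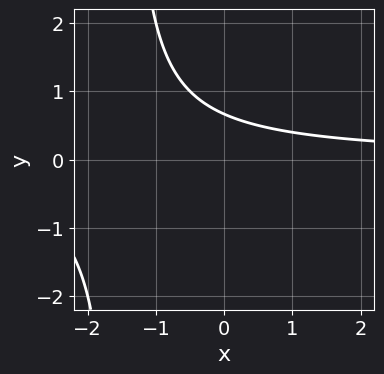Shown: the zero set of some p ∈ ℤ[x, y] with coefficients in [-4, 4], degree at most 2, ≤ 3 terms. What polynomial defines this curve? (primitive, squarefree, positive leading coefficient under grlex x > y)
Degree: the shape is more complex than any degree-1 curve, so deg p = 2.
Observable constraints: no x-intercept at any integer in the box.
These observations pin down the coefficients.

2*x*y + 3*y - 2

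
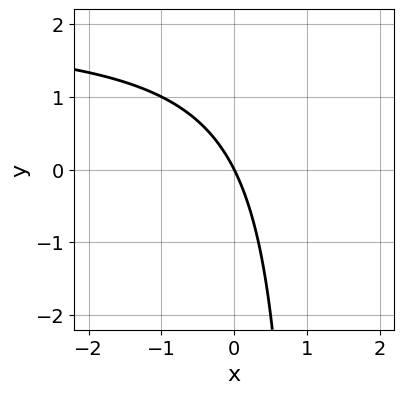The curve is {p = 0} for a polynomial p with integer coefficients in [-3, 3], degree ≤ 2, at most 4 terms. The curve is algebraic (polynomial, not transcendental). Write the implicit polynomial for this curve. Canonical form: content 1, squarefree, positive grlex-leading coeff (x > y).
(a) deg p = 2. No degree-1 curve has this shape.
(b) From the axis intercepts and sections: it crosses the y-axis at the gridline y = 0; it meets the x-axis at x = 0 (among the integer gridlines).
(c) Assembling these constraints gives the stated polynomial.

x*y - 2*x - y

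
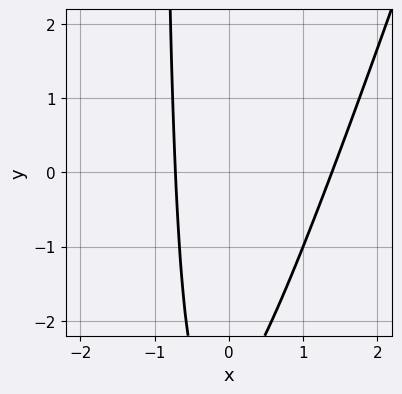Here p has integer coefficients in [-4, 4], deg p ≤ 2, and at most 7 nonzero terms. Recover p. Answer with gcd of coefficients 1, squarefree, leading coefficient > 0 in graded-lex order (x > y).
(a) deg p = 2.
(b) From the visible intercepts: the curve avoids every integer y-axis point in the box.
(c) Solving for integer coefficients yields p as stated.

3*x^2 - x*y - 2*x - y - 3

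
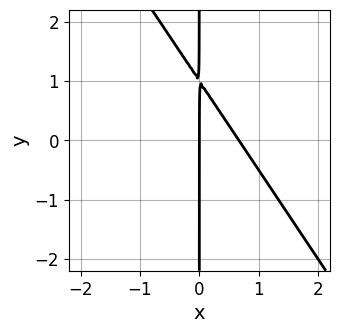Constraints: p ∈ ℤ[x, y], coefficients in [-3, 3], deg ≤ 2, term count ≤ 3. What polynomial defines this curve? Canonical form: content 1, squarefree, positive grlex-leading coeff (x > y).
deg p = 2. A generic line meets the curve in up to 2 points.
Observable constraints: it crosses the x-axis at the gridline x = 0; the visible y-axis segment lies entirely on the curve.
Fitting integer coefficients to these (and the overall shape) gives p.

3*x^2 + 2*x*y - 2*x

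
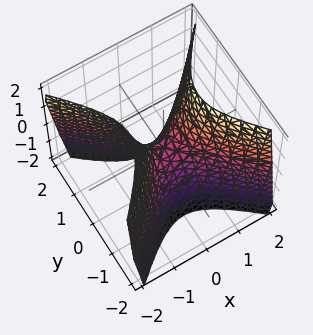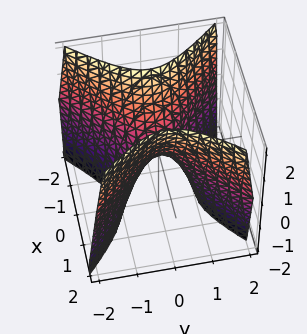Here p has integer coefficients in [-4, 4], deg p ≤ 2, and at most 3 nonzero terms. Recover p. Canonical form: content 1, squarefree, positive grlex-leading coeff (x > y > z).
2*x^2 - 2*y^2 - z

Degree: a saddle surface; a quadric, so deg p = 2.
Symmetries: mirror symmetry y ↦ −y ⇒ only even powers of y; mirror symmetry x ↦ −x ⇒ only even powers of x.
From the visible intercepts: it crosses the z-axis at the gridline z = 0; one x-axis crossing is at x = 0.
Assembling these constraints gives the stated polynomial.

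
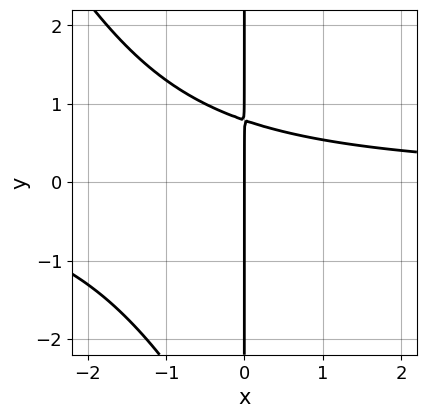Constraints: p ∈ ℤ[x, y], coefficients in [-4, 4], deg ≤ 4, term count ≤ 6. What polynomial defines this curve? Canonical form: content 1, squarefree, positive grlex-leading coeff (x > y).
(a) deg p = 3.
(b) Against the integer gridlines: every point of the y-axis in the box is on the curve; it crosses the x-axis at the gridline x = 0.
(c) Assembling these constraints gives the stated polynomial.

2*x^2*y + x*y^2 + 3*x*y - 3*x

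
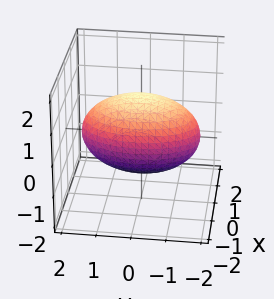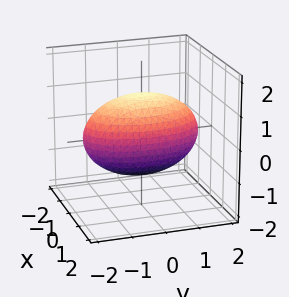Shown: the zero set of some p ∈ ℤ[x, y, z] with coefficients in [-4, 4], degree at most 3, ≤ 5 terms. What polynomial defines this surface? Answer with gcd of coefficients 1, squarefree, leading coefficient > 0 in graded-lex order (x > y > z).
3*x^2 + y^2 + 2*z^2 - 3

(a) The degree is 2 — a closed, bounded, convex surface; a quadric.
(b) Symmetries: the y ↦ −y reflection is a symmetry, so y appears only in even powers; it's symmetric under z → −z, forcing even powers of z; the x ↦ −x reflection is a symmetry, so x appears only in even powers.
(c) From the visible intercepts: the x-axis gridline crossings are at x ∈ {-1, 1}.
(d) These observations pin down the coefficients.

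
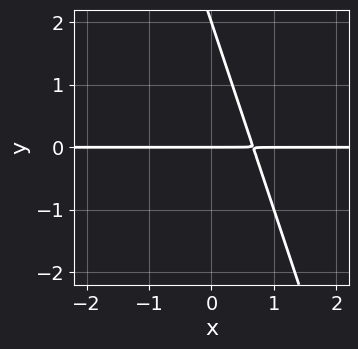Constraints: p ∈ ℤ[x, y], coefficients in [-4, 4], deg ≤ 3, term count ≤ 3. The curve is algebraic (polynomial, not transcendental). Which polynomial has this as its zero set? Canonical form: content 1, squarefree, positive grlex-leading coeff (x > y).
3*x*y + y^2 - 2*y

1. deg p = 2. The shape is more complex than any degree-1 curve.
2. Against the integer gridlines: every point of the x-axis in the box is on the curve; among the integer gridlines, it crosses the y-axis at y ∈ {0, 2}.
3. These observations pin down the coefficients.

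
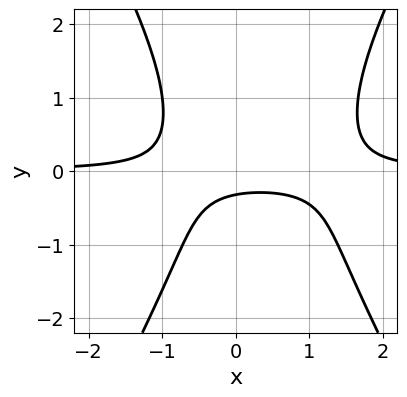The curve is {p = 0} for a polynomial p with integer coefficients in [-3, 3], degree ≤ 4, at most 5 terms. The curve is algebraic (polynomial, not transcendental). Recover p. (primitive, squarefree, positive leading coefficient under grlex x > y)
The degree is 3 — a generic line meets the curve in up to 3 points.
Against the integer gridlines: it misses every integer gridline on the x-axis.
Assembling these constraints gives the stated polynomial.

3*x^2*y - y^3 - 2*x*y - 3*y - 1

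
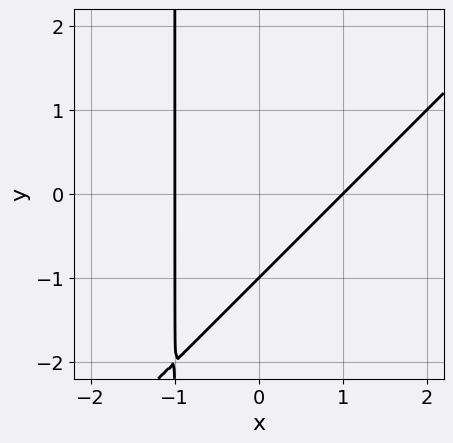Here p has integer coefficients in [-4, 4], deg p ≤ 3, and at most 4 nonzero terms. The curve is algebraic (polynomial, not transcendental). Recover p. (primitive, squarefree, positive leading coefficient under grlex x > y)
1. The degree is 2 — a generic line meets the curve in up to 2 points.
2. Reading off the gridlines: the x-axis gridline crossings are at x ∈ {-1, 1}; it crosses the y-axis at the gridline y = -1.
3. Putting this together gives p.

x^2 - x*y - y - 1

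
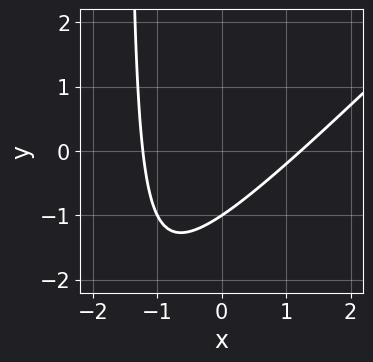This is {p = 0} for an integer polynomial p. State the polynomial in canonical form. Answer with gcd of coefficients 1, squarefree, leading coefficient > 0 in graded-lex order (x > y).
2*x^2 - 2*x*y - 3*y - 3

(a) The degree is 2 — a generic line meets the curve in up to 2 points.
(b) Against the integer gridlines: one y-axis crossing is at y = -1.
(c) Together with the visible shape, these determine p as stated.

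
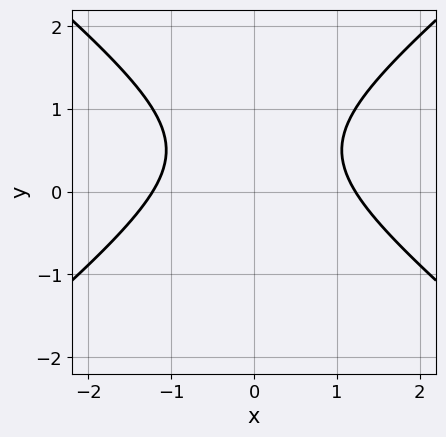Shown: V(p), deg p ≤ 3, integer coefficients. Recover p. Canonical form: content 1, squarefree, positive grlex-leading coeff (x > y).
2*x^2 - 3*y^2 + 3*y - 3

First, deg p = 2. The shape is more complex than any degree-1 curve.
Then, symmetries: mirror symmetry x ↦ −x ⇒ only even powers of x.
Next, against the integer gridlines: the curve avoids every integer y-axis point in the box.
Finally, assembling these constraints gives the stated polynomial.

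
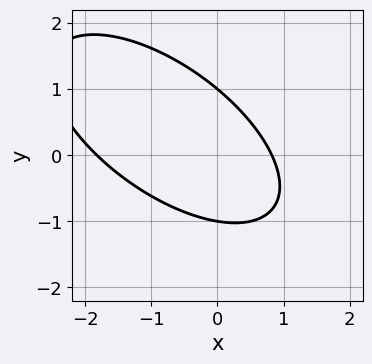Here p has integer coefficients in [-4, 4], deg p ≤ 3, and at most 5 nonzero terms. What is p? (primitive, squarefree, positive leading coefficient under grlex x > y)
2*x^2 + 3*x*y + 3*y^2 + 2*x - 3

(a) The degree is 2 — no degree-1 curve has this shape.
(b) Against the integer gridlines: the y-axis gridline crossings are at y ∈ {-1, 1}.
(c) Putting this together gives p.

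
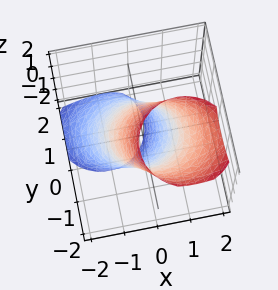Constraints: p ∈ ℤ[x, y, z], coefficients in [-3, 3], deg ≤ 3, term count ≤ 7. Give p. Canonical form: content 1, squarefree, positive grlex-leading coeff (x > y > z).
3*x^2 - 3*x*z + 3*y^2 + 3*y*z + z^2 - 3

Degree: the shape is more complex than any degree-1 surface, so deg p = 2.
Reading off the gridlines: the x-axis gridline crossings are at x ∈ {-1, 1}; the y-axis gridline crossings are at y ∈ {-1, 1}.
These observations pin down the coefficients.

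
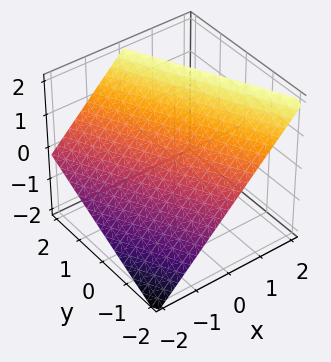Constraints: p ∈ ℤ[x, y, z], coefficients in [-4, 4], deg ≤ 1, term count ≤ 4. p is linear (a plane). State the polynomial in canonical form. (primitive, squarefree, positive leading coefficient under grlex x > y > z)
2*x + y - 2*z + 2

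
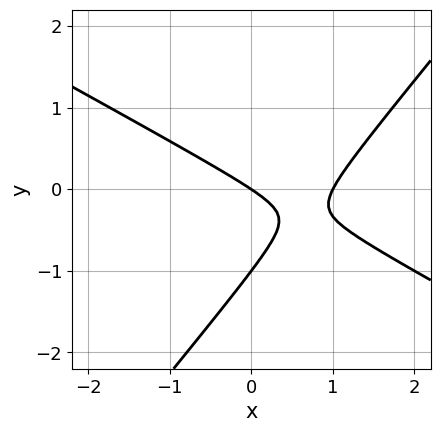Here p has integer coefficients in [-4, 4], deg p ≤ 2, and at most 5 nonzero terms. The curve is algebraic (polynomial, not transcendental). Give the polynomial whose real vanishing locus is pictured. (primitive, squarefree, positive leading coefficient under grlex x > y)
2*x^2 + 2*x*y - 3*y^2 - 2*x - 3*y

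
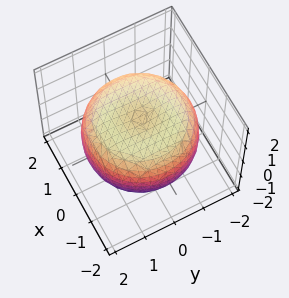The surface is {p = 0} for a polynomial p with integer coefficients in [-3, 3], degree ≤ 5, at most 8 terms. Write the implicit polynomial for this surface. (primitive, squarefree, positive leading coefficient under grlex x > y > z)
x^4 + 2*x^2*y^2 + y^4 - 2*x^2 - 2*y^2 + 3*z^2 - 3

(a) The degree is 4 — a generic line meets the surface in up to 4 points.
(b) Symmetry: the surface is invariant under rotation about z: p = q(x² + y², z).
(c) Reading off the gridlines: a circular section at z = 1 has radius between 1 and 2; among the integer gridlines, it crosses the z-axis at z ∈ {-1, 1}.
(d) Fitting integer coefficients to these (and the overall shape) gives p.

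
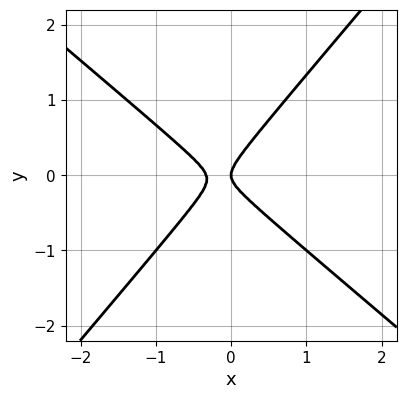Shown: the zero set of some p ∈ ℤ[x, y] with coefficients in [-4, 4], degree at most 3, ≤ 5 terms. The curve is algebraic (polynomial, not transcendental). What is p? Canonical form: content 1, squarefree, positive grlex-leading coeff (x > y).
3*x^2 + x*y - 3*y^2 + x

(a) The degree is 2 — a generic line meets the curve in up to 2 points.
(b) Checking where it meets the axes: it crosses the x-axis at the gridline x = 0; it meets the y-axis at y = 0 (among the integer gridlines).
(c) Matching integer coefficients to the picture gives p.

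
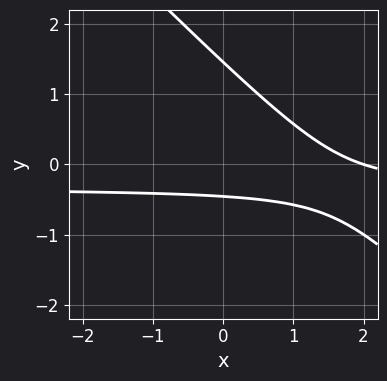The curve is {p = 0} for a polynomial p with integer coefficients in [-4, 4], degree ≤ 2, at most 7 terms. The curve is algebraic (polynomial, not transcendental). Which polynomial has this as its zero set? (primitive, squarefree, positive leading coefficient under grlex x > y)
3*x*y + 3*y^2 + x - 3*y - 2

1. Degree: no degree-1 curve has this shape, so deg p = 2.
2. Checking where it meets the axes: one x-axis crossing is at x = 2.
3. These observations pin down the coefficients.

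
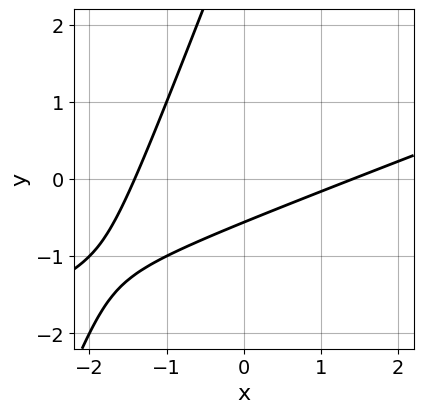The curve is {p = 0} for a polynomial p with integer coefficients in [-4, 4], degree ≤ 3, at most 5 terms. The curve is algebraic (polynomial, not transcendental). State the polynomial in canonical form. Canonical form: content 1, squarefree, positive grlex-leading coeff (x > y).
x^2 - 3*x*y + y^2 - 3*y - 2

1. The degree is 2 — the shape is more complex than any degree-1 curve.
2. Matching integer coefficients to the picture gives p.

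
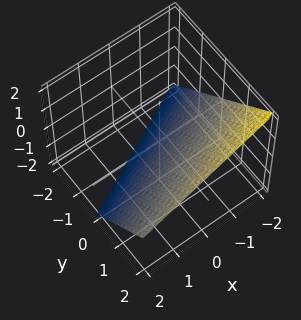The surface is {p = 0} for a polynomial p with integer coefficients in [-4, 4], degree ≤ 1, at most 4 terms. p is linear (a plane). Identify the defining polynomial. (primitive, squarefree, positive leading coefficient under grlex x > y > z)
x - 2*y + 2*z + 2

(a) deg p = 1. Every cross-section is a straight line — this is a plane.
(b) Reading off the gridlines: it meets the x-axis at x = -2 (among the integer gridlines); one z-axis crossing is at z = -1; one y-axis crossing is at y = 1.
(c) Putting this together gives p.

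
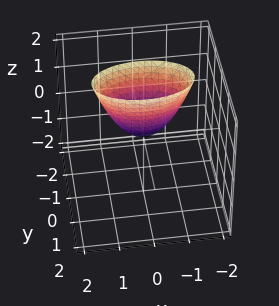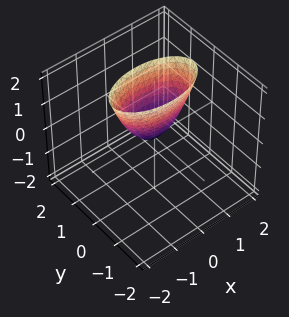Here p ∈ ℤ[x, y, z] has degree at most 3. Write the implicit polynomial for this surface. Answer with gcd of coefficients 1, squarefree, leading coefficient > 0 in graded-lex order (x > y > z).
First, deg p = 2.
Next, symmetries: it's symmetric under x → −x, forcing even powers of x; the y ↦ −y reflection is a symmetry, so y appears only in even powers.
Then, against the integer gridlines: one x-axis crossing is at x = 0; one y-axis crossing is at y = 0.
Finally, fitting integer coefficients to these (and the overall shape) gives p.

x^2 + 3*y^2 - z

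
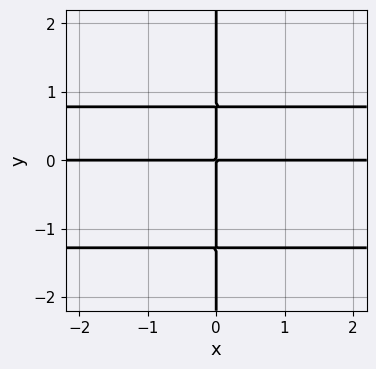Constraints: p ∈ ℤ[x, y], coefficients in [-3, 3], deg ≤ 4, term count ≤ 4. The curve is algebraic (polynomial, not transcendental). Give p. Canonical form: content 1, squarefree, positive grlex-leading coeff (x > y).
2*x*y^3 + x*y^2 - 2*x*y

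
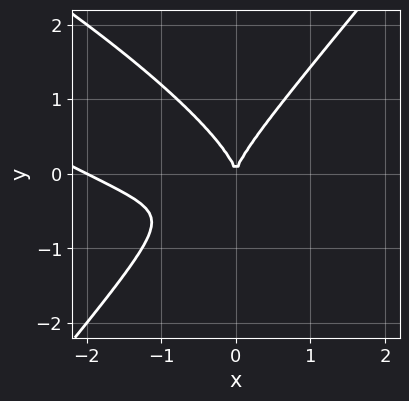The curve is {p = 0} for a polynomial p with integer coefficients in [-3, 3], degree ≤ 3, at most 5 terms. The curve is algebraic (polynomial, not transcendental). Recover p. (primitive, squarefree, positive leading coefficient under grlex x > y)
x^3 + 2*x^2*y - 2*y^3 + 2*x^2

1. Degree: no degree-2 curve has this shape, so deg p = 3.
2. Reading off the gridlines: the x-axis gridline crossings are at x ∈ {-2, 0}; it meets the y-axis at y = 0 (among the integer gridlines).
3. Solving for integer coefficients yields p as stated.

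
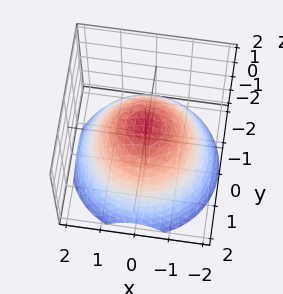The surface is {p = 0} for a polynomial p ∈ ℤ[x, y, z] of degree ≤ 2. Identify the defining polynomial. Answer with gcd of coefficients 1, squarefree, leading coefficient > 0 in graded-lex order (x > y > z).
deg p = 2.
Symmetry: the z-axis is an axis of rotation, so x and y enter only as x² + y².
From the visible intercepts: a circular section at z = 0 has radius between 1 and 2; it meets the z-axis at z = 1 (among the integer gridlines).
Solving for integer coefficients yields p as stated.

2*x^2 + 2*y^2 + 3*z - 3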